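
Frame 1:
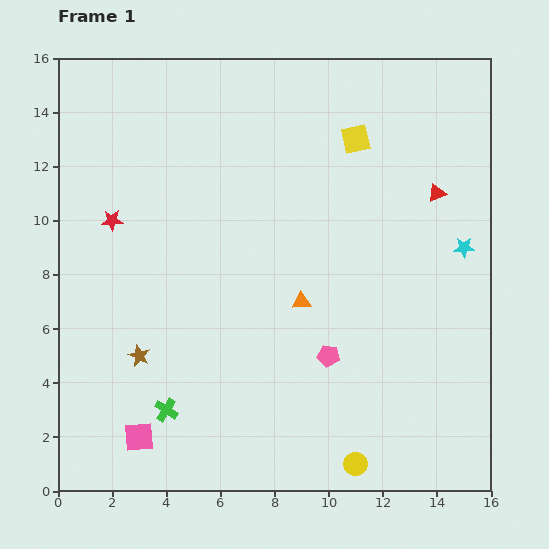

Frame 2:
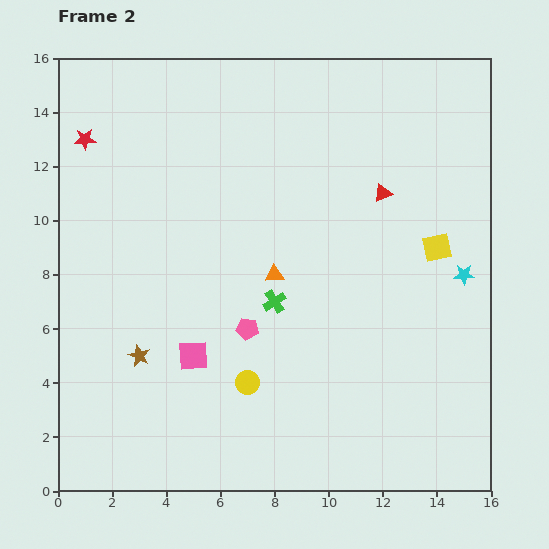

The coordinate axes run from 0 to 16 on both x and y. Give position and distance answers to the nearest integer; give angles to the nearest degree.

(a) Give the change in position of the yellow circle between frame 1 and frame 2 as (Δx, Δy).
(-4, 3)

The yellow circle was at (11, 1) in frame 1 and (7, 4) in frame 2.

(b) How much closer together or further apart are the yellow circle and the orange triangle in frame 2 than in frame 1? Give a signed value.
-2

Distance in frame 1: 6. Distance in frame 2: 4.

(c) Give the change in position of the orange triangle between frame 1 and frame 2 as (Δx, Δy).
(-1, 1)

The orange triangle was at (9, 7) in frame 1 and (8, 8) in frame 2.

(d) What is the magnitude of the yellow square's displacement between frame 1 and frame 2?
5

The yellow square moved from (11, 13) to (14, 9), a distance of √(3² + 4²) ≈ 5.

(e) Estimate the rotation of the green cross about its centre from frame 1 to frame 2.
26° clockwise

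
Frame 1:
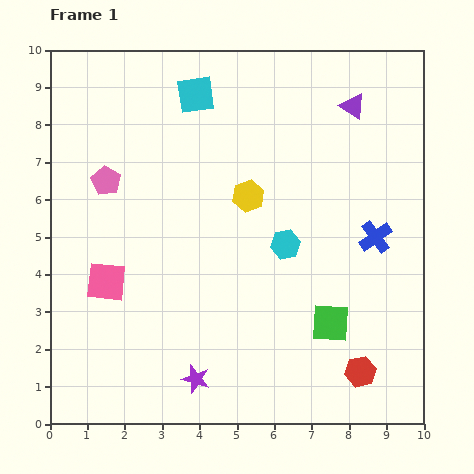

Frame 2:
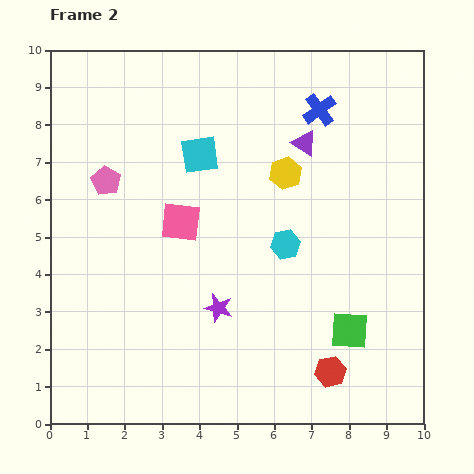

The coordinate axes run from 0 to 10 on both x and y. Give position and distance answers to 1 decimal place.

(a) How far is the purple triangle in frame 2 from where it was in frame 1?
1.6

The purple triangle moved from (8.1, 8.5) to (6.8, 7.5), a distance of √(1.3² + 1.0²) ≈ 1.6.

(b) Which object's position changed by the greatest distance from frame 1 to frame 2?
the blue cross

(moved 3.7; next 2.6)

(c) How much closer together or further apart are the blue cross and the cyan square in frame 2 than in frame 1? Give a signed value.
-2.7

Distance in frame 1: 6.1. Distance in frame 2: 3.4.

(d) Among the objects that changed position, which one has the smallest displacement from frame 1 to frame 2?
the green square

(moved 0.5)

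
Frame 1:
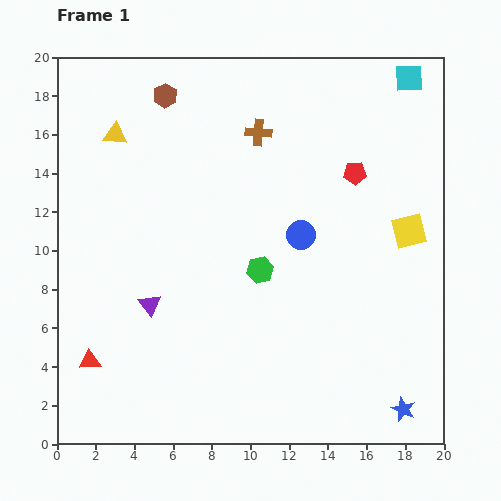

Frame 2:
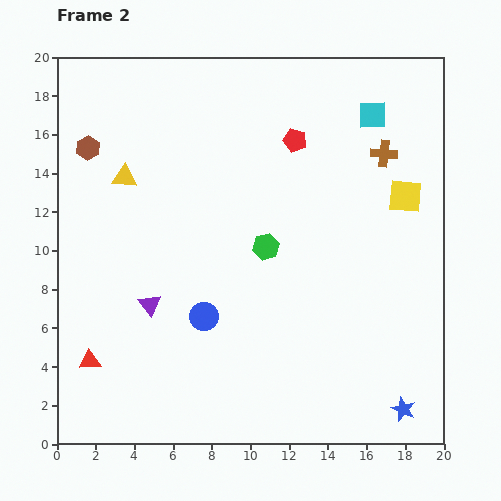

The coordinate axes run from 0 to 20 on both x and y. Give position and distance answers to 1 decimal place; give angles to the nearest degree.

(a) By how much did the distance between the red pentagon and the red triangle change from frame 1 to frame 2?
-1.2

Distance in frame 1: 16.8. Distance in frame 2: 15.6.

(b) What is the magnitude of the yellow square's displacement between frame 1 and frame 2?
1.8

The yellow square moved from (18.2, 11.0) to (18.0, 12.8), a distance of √(0.2² + 1.8²) ≈ 1.8.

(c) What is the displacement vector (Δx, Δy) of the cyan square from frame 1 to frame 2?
(-1.9, -1.9)

The cyan square was at (18.2, 18.9) in frame 1 and (16.3, 17.0) in frame 2.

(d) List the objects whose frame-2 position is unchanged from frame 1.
the red triangle, the blue star, the purple triangle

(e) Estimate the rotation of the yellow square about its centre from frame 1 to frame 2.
19° clockwise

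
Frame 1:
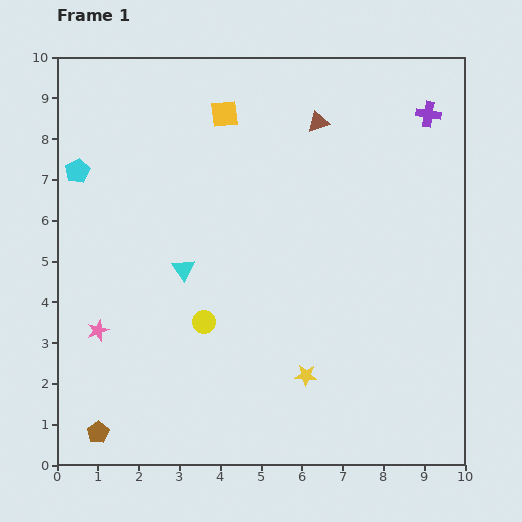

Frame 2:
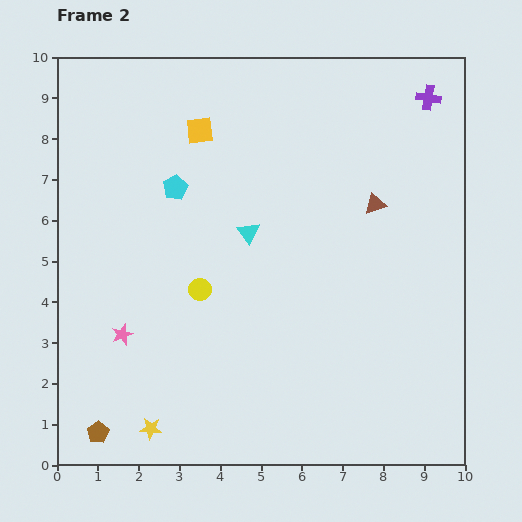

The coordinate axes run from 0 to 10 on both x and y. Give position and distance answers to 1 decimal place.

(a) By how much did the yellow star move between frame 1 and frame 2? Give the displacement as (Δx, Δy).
(-3.8, -1.3)

The yellow star was at (6.1, 2.2) in frame 1 and (2.3, 0.9) in frame 2.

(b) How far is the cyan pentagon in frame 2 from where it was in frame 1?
2.4

The cyan pentagon moved from (0.5, 7.2) to (2.9, 6.8), a distance of √(2.4² + 0.4²) ≈ 2.4.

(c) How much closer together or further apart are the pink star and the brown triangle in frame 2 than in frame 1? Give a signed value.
-0.4

Distance in frame 1: 7.4. Distance in frame 2: 7.0.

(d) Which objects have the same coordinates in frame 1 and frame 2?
the brown pentagon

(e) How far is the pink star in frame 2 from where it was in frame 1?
0.6

The pink star moved from (1.0, 3.3) to (1.6, 3.2), a distance of √(0.6² + 0.1²) ≈ 0.6.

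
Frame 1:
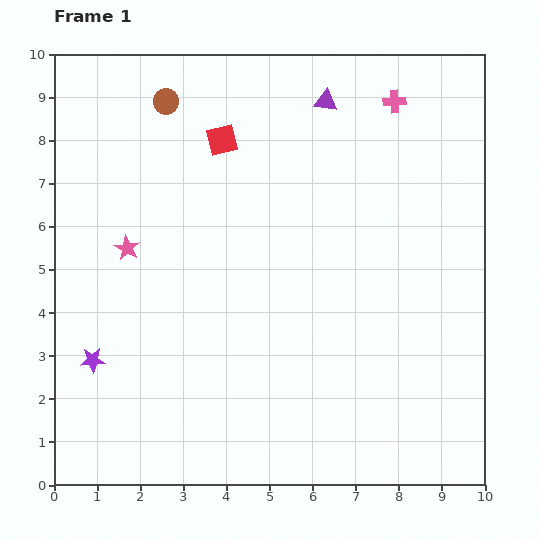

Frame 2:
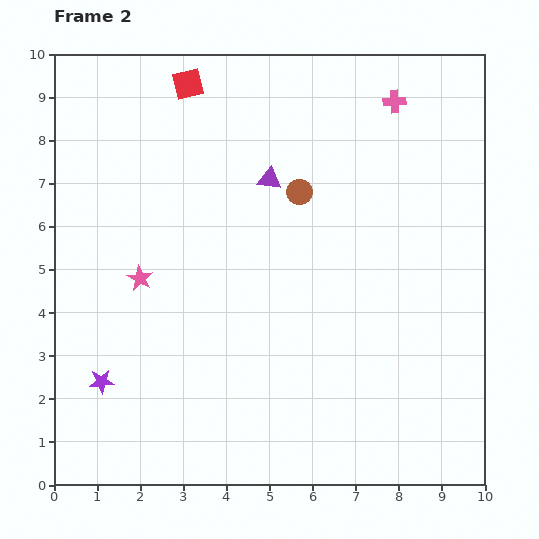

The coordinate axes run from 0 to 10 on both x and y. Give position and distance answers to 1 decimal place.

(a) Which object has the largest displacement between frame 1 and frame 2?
the brown circle

(moved 3.7; next 2.2)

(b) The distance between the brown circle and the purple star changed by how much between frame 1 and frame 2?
+0.2

Distance in frame 1: 6.2. Distance in frame 2: 6.4.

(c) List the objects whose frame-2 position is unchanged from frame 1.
the pink cross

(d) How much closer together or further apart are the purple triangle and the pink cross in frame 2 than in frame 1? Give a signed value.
+1.8

Distance in frame 1: 1.6. Distance in frame 2: 3.4.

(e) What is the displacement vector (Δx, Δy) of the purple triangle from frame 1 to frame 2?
(-1.3, -1.8)

The purple triangle was at (6.3, 8.9) in frame 1 and (5.0, 7.1) in frame 2.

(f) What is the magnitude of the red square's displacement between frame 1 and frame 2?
1.5

The red square moved from (3.9, 8.0) to (3.1, 9.3), a distance of √(0.8² + 1.3²) ≈ 1.5.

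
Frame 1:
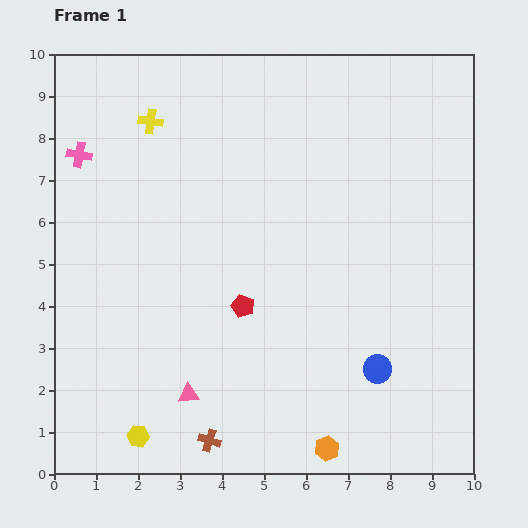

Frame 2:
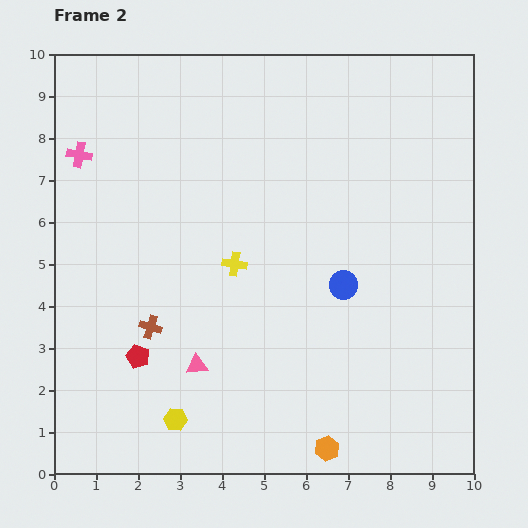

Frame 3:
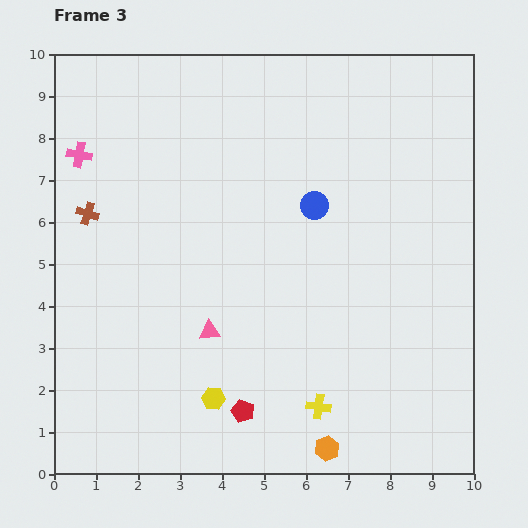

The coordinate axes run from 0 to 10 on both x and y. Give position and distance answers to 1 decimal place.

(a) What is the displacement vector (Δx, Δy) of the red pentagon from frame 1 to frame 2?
(-2.5, -1.2)

The red pentagon was at (4.5, 4.0) in frame 1 and (2.0, 2.8) in frame 2.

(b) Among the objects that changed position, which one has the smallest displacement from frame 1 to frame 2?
the pink triangle

(moved 0.7)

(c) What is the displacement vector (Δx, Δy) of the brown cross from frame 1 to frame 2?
(-1.4, 2.7)

The brown cross was at (3.7, 0.8) in frame 1 and (2.3, 3.5) in frame 2.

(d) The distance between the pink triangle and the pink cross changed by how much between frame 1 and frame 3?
-1.1

Distance in frame 1: 6.3. Distance in frame 3: 5.2.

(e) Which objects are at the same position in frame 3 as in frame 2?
the orange hexagon, the pink cross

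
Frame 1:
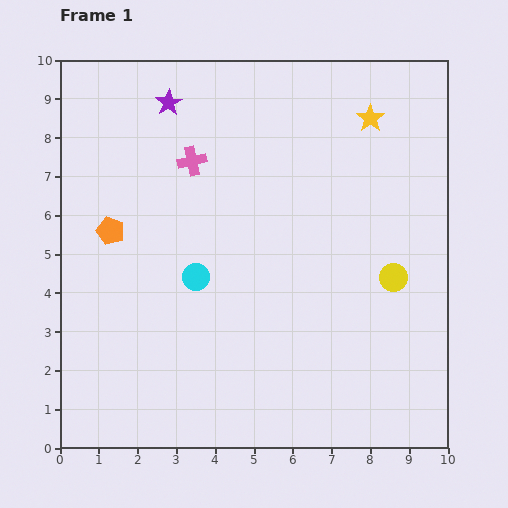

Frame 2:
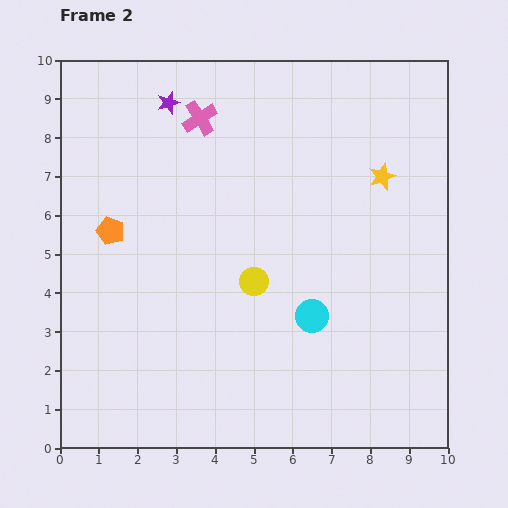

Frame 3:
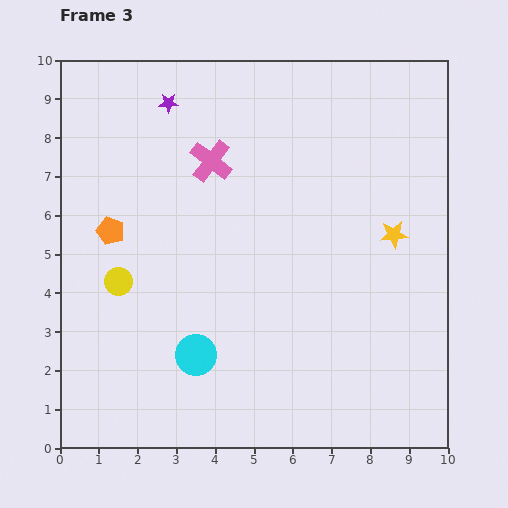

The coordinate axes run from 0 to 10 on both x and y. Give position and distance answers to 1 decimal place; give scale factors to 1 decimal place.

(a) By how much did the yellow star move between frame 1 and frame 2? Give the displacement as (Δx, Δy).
(0.3, -1.5)

The yellow star was at (8.0, 8.5) in frame 1 and (8.3, 7.0) in frame 2.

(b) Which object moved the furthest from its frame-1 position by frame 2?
the yellow circle

(moved 3.6; next 3.2)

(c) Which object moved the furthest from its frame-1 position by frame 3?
the yellow circle

(moved 7.1; next 3.1)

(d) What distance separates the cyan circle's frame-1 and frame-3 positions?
2.0

The cyan circle moved from (3.5, 4.4) to (3.5, 2.4), a distance of √(0.0² + 2.0²) ≈ 2.0.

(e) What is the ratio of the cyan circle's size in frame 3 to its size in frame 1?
1.5×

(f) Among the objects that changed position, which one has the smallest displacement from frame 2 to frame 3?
the pink cross

(moved 1.1)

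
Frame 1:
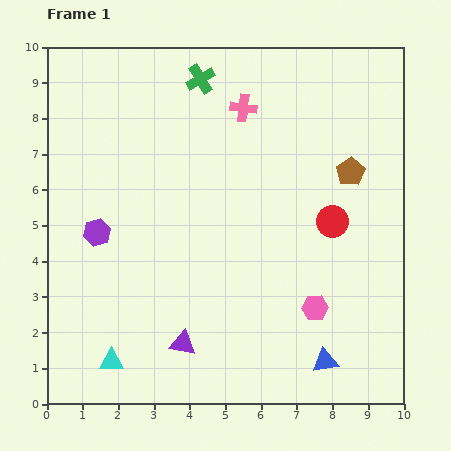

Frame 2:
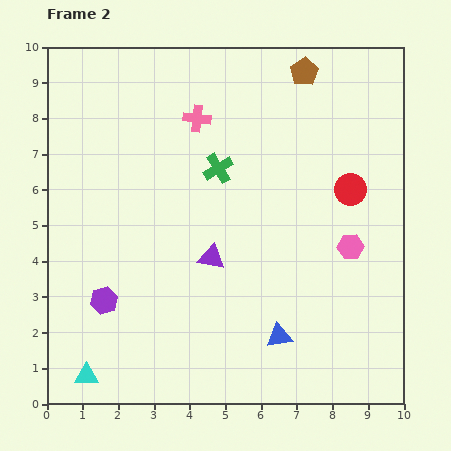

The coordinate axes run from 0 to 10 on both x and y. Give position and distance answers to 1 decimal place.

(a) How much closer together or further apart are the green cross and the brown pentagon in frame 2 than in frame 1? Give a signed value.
-1.3

Distance in frame 1: 4.9. Distance in frame 2: 3.6.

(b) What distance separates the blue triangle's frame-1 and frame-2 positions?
1.5

The blue triangle moved from (7.8, 1.2) to (6.5, 1.9), a distance of √(1.3² + 0.7²) ≈ 1.5.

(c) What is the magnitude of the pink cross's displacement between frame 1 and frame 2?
1.3

The pink cross moved from (5.5, 8.3) to (4.2, 8.0), a distance of √(1.3² + 0.3²) ≈ 1.3.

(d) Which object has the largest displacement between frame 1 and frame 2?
the brown pentagon

(moved 3.1; next 2.5)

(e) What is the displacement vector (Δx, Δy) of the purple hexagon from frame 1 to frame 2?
(0.2, -1.9)

The purple hexagon was at (1.4, 4.8) in frame 1 and (1.6, 2.9) in frame 2.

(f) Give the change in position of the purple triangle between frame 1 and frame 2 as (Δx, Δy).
(0.8, 2.4)

The purple triangle was at (3.8, 1.7) in frame 1 and (4.6, 4.1) in frame 2.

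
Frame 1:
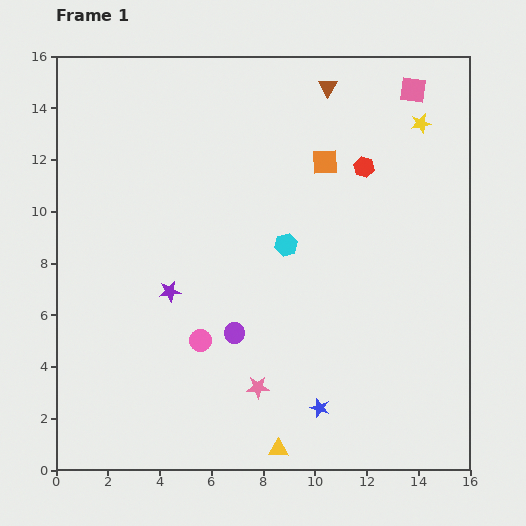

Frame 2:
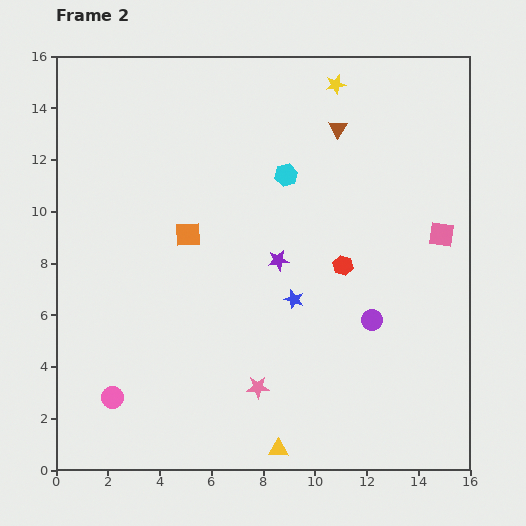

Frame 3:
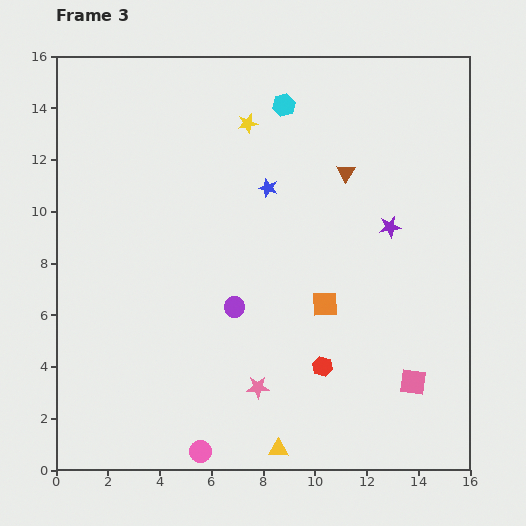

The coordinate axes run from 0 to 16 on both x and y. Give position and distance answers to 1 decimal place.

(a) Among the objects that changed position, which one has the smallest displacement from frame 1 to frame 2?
the brown triangle

(moved 1.6)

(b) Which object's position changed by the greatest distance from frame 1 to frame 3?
the pink square

(moved 11.3; next 8.9)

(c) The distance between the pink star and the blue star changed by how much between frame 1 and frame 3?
+5.2

Distance in frame 1: 2.5. Distance in frame 3: 7.7.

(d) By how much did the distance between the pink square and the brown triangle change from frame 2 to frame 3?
+2.8

Distance in frame 2: 5.7. Distance in frame 3: 8.5.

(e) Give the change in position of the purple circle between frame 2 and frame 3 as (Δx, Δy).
(-5.3, 0.5)

The purple circle was at (12.2, 5.8) in frame 2 and (6.9, 6.3) in frame 3.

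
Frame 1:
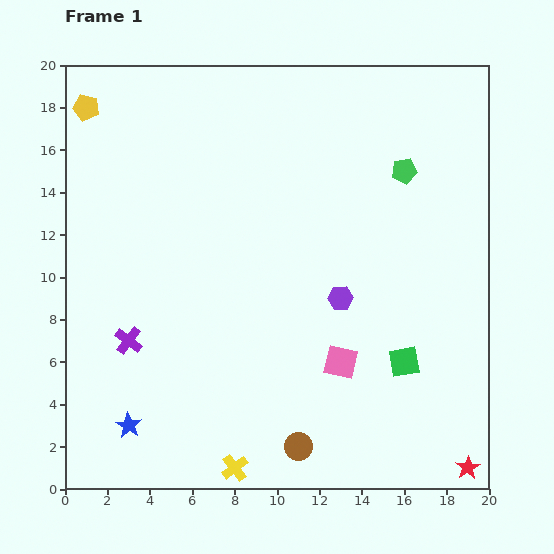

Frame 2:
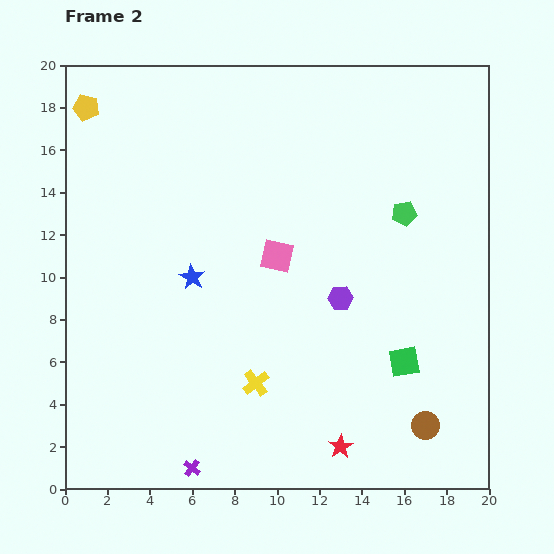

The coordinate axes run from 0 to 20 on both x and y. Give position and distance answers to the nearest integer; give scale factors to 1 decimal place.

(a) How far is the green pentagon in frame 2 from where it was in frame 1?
2

The green pentagon moved from (16, 15) to (16, 13), a distance of √(0² + 2²) ≈ 2.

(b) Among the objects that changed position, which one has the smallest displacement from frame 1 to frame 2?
the green pentagon

(moved 2)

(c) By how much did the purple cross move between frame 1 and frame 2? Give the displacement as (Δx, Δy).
(3, -6)

The purple cross was at (3, 7) in frame 1 and (6, 1) in frame 2.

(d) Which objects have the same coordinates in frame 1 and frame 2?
the green square, the yellow pentagon, the purple hexagon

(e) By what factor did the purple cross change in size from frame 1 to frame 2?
0.6×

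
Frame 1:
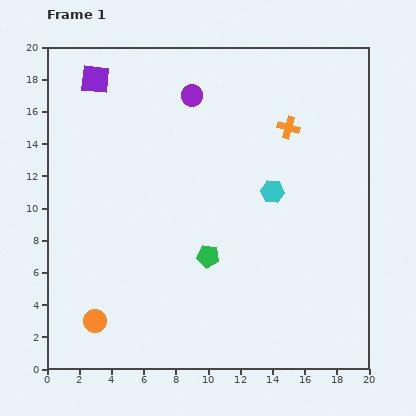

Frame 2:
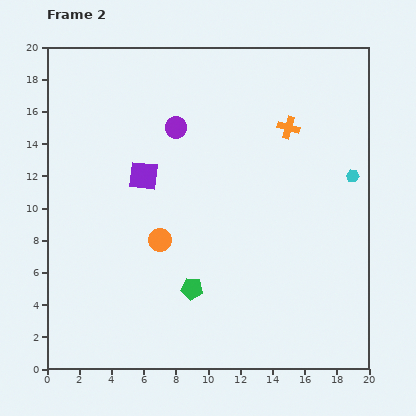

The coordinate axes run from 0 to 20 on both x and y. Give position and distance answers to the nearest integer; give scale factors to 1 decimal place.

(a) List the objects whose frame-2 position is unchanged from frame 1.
the orange cross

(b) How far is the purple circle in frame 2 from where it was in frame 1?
2

The purple circle moved from (9, 17) to (8, 15), a distance of √(1² + 2²) ≈ 2.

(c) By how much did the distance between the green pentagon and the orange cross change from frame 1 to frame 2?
+3

Distance in frame 1: 9. Distance in frame 2: 12.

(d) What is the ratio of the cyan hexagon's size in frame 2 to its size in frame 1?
0.6×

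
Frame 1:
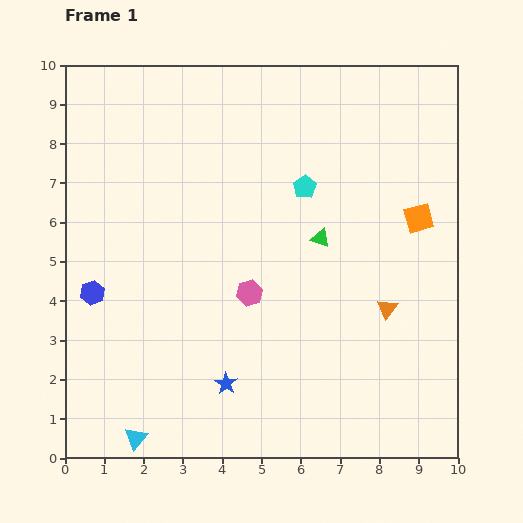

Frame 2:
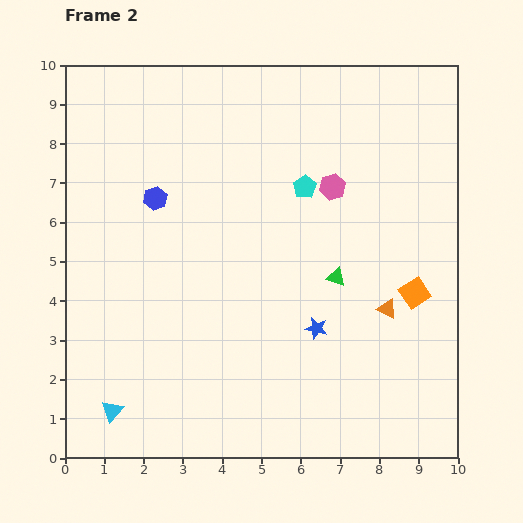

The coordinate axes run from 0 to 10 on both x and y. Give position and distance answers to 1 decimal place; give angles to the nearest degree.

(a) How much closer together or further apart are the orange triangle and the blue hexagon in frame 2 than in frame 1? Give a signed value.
-1.0

Distance in frame 1: 7.5. Distance in frame 2: 6.5.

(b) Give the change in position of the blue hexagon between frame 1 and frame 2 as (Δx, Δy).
(1.6, 2.4)

The blue hexagon was at (0.7, 4.2) in frame 1 and (2.3, 6.6) in frame 2.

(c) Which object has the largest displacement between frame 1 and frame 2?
the pink hexagon

(moved 3.4; next 2.9)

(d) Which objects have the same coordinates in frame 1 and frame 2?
the cyan pentagon, the orange triangle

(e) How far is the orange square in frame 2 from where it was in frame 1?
1.9

The orange square moved from (9.0, 6.1) to (8.9, 4.2), a distance of √(0.1² + 1.9²) ≈ 1.9.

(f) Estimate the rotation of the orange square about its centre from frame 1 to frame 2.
18° counter-clockwise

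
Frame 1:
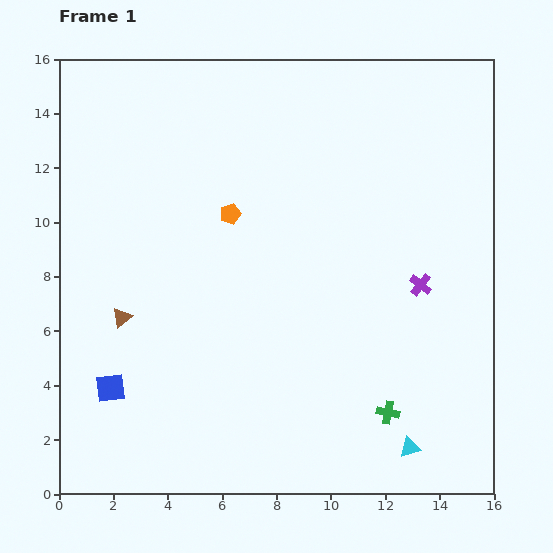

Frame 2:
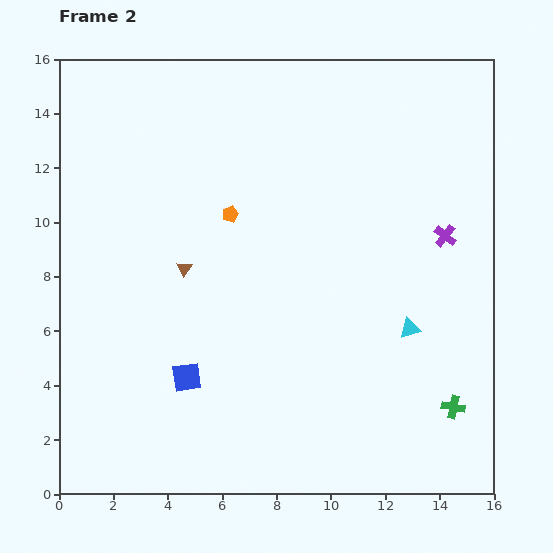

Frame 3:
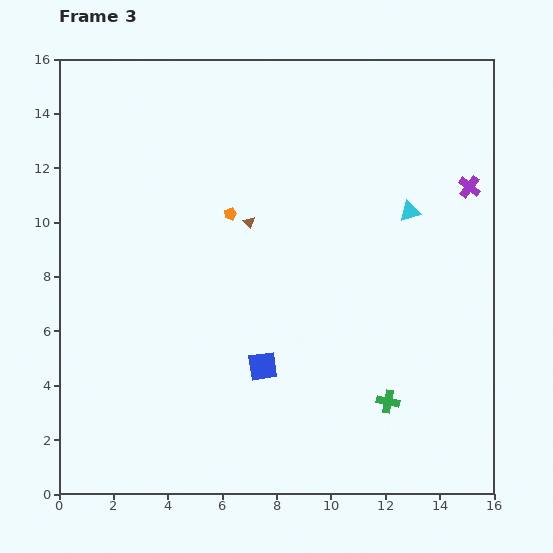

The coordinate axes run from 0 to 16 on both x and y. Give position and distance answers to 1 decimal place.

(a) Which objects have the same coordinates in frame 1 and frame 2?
the orange pentagon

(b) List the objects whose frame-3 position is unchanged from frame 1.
the orange pentagon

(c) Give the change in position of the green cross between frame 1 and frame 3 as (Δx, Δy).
(0.0, 0.4)

The green cross was at (12.1, 3.0) in frame 1 and (12.1, 3.4) in frame 3.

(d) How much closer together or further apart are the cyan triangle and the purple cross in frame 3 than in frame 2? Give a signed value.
-1.2

Distance in frame 2: 3.6. Distance in frame 3: 2.4.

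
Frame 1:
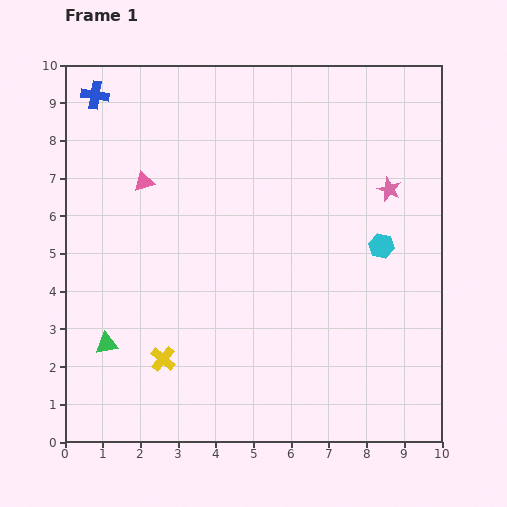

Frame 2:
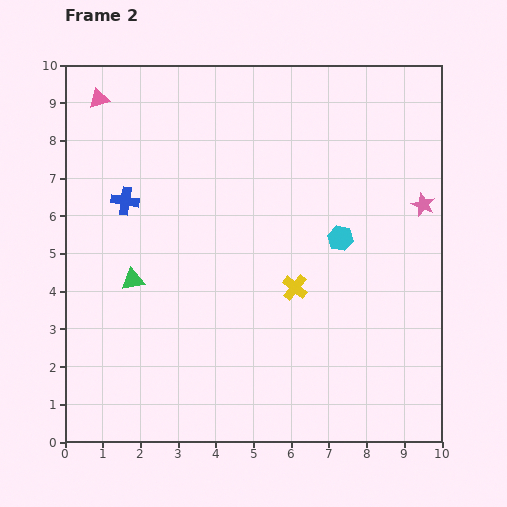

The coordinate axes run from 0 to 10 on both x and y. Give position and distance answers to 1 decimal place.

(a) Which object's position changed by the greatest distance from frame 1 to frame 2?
the yellow cross

(moved 4.0; next 2.9)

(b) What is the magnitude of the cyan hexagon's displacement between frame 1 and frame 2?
1.1

The cyan hexagon moved from (8.4, 5.2) to (7.3, 5.4), a distance of √(1.1² + 0.2²) ≈ 1.1.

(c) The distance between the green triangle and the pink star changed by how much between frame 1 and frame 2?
-0.5

Distance in frame 1: 8.5. Distance in frame 2: 8.0.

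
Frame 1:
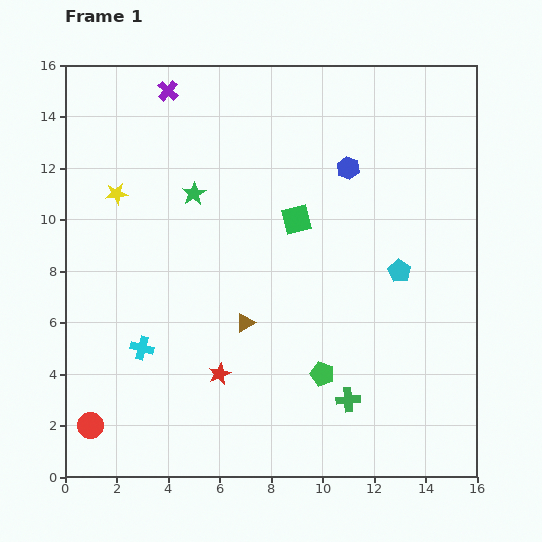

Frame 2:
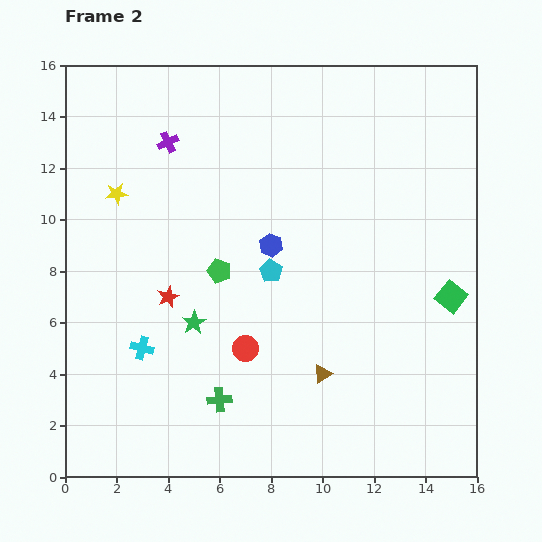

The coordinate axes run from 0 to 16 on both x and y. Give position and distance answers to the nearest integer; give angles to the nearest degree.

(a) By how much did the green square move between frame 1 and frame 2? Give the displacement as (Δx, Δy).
(6, -3)

The green square was at (9, 10) in frame 1 and (15, 7) in frame 2.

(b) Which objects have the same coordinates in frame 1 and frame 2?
the yellow star, the cyan cross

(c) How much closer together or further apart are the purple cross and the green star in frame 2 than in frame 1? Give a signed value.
+3

Distance in frame 1: 4. Distance in frame 2: 7.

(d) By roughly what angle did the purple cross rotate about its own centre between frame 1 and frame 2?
22° clockwise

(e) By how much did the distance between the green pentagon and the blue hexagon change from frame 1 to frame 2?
-6

Distance in frame 1: 8. Distance in frame 2: 2.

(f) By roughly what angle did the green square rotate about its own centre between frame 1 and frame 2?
39° counter-clockwise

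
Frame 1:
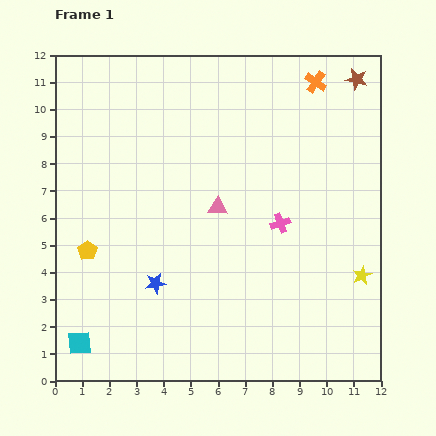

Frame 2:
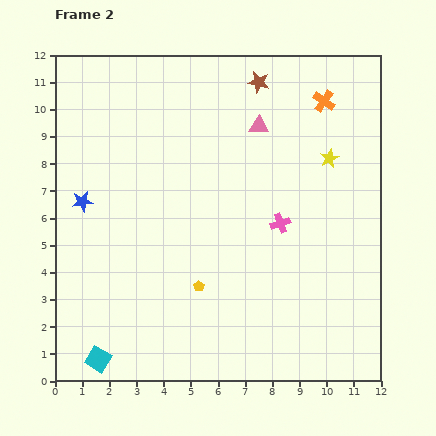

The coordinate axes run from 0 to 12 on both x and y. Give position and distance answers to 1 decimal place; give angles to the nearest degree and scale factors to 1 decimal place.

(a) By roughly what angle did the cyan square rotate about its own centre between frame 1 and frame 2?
35° clockwise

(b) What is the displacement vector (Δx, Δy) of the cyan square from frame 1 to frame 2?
(0.7, -0.6)

The cyan square was at (0.9, 1.4) in frame 1 and (1.6, 0.8) in frame 2.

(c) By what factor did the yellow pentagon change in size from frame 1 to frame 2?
0.6×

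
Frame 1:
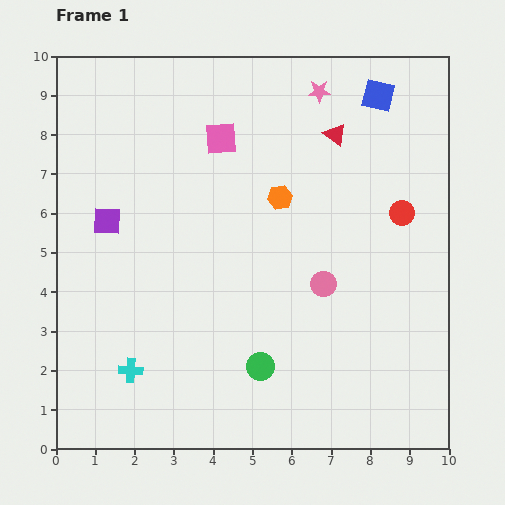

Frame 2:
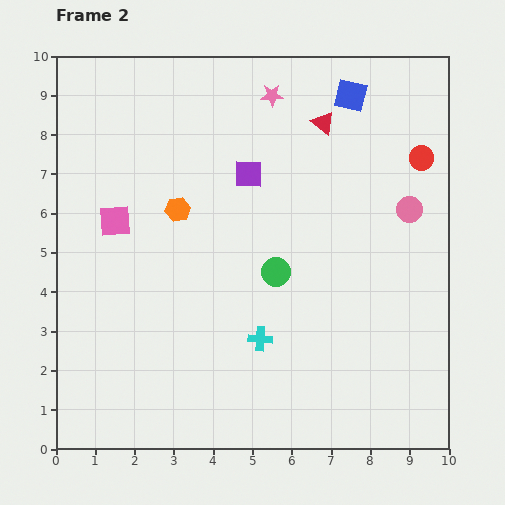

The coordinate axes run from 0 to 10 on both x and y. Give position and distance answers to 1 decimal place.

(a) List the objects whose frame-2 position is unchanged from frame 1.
none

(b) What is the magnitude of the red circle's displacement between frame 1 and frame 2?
1.5

The red circle moved from (8.8, 6.0) to (9.3, 7.4), a distance of √(0.5² + 1.4²) ≈ 1.5.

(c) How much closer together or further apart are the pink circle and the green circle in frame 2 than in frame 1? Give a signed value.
+1.2

Distance in frame 1: 2.6. Distance in frame 2: 3.8.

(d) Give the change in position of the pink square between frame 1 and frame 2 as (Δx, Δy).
(-2.7, -2.1)

The pink square was at (4.2, 7.9) in frame 1 and (1.5, 5.8) in frame 2.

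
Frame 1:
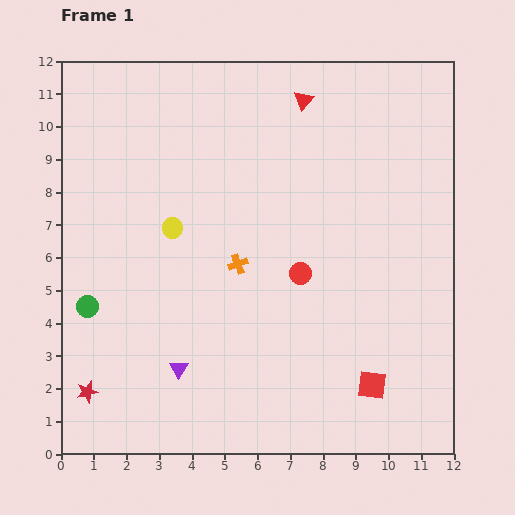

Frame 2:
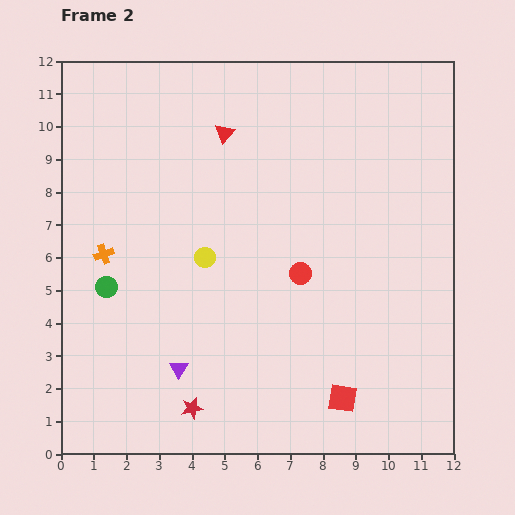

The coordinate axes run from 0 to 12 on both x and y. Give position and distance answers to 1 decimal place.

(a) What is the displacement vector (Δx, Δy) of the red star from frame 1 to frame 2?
(3.2, -0.5)

The red star was at (0.8, 1.9) in frame 1 and (4.0, 1.4) in frame 2.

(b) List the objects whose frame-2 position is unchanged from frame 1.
the purple triangle, the red circle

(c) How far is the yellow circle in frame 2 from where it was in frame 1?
1.3

The yellow circle moved from (3.4, 6.9) to (4.4, 6.0), a distance of √(1.0² + 0.9²) ≈ 1.3.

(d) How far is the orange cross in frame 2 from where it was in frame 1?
4.1

The orange cross moved from (5.4, 5.8) to (1.3, 6.1), a distance of √(4.1² + 0.3²) ≈ 4.1.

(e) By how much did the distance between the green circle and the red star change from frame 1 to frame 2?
+1.9

Distance in frame 1: 2.6. Distance in frame 2: 4.5.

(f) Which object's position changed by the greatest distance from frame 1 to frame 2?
the orange cross

(moved 4.1; next 3.2)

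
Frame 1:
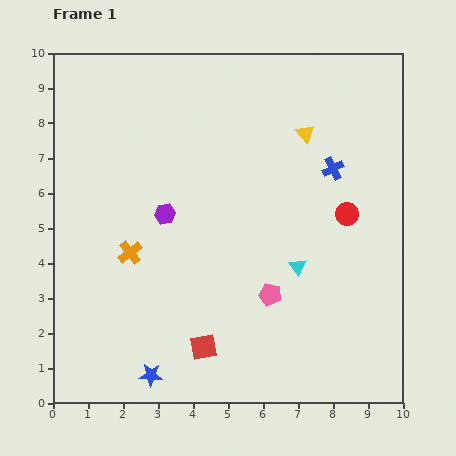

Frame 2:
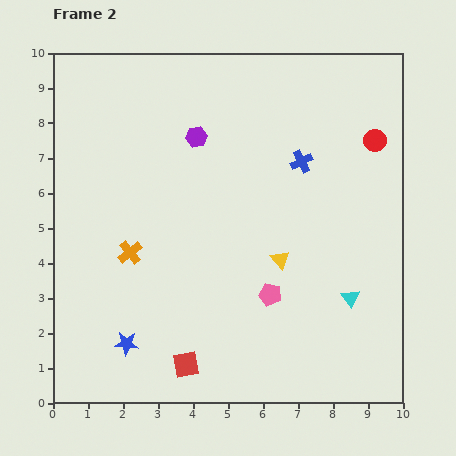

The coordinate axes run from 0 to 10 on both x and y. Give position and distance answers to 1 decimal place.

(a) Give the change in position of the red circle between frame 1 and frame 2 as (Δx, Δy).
(0.8, 2.1)

The red circle was at (8.4, 5.4) in frame 1 and (9.2, 7.5) in frame 2.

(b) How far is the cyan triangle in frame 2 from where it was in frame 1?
1.7

The cyan triangle moved from (7.0, 3.9) to (8.5, 3.0), a distance of √(1.5² + 0.9²) ≈ 1.7.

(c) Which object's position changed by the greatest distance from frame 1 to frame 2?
the yellow triangle

(moved 3.7; next 2.4)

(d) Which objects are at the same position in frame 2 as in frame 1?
the orange cross, the pink pentagon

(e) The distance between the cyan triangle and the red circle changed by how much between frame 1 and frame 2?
+2.5

Distance in frame 1: 2.1. Distance in frame 2: 4.6.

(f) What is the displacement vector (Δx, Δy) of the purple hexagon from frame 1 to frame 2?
(0.9, 2.2)

The purple hexagon was at (3.2, 5.4) in frame 1 and (4.1, 7.6) in frame 2.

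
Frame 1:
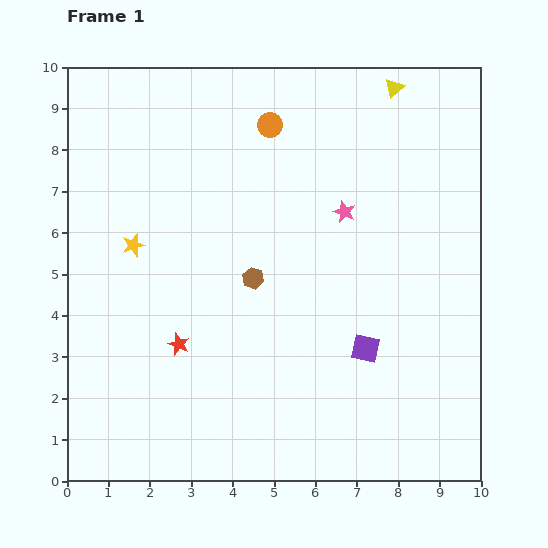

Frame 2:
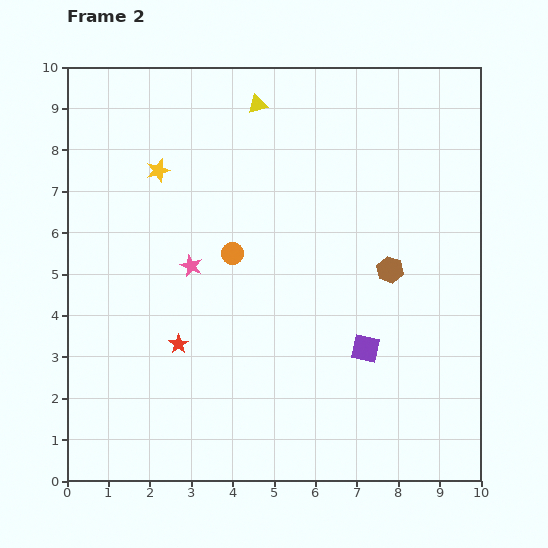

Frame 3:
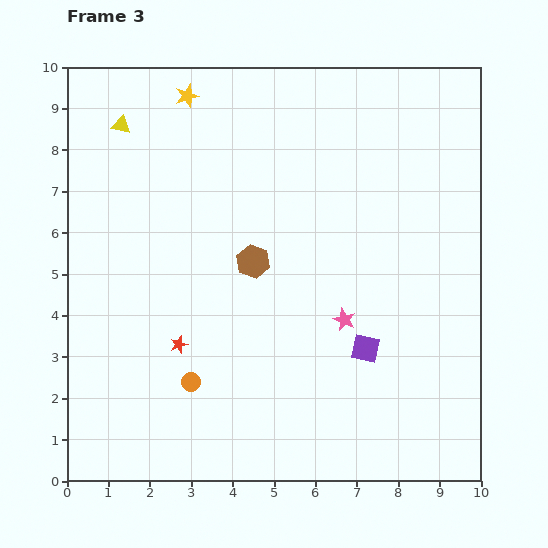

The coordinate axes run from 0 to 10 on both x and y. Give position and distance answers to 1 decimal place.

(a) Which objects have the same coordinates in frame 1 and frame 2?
the red star, the purple square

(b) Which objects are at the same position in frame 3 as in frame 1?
the red star, the purple square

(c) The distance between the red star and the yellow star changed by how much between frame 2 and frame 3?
+1.8

Distance in frame 2: 4.2. Distance in frame 3: 6.0.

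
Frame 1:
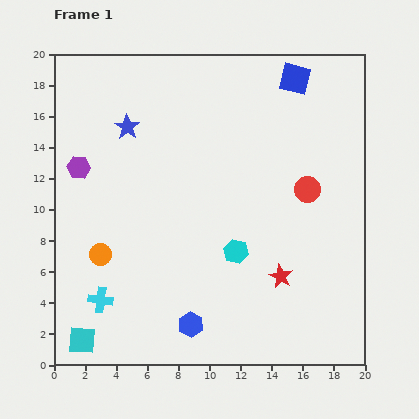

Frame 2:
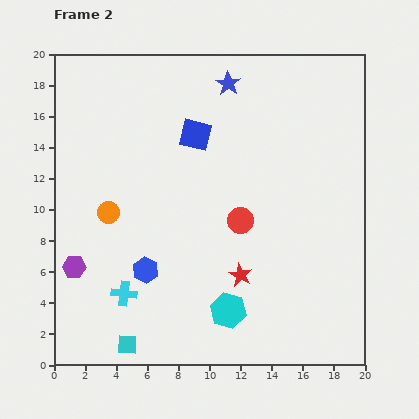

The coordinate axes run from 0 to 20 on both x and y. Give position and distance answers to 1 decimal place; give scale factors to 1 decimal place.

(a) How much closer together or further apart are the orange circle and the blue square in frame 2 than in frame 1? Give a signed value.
-9.4

Distance in frame 1: 16.9. Distance in frame 2: 7.5.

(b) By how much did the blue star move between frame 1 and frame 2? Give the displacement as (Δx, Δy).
(6.5, 2.8)

The blue star was at (4.7, 15.3) in frame 1 and (11.2, 18.1) in frame 2.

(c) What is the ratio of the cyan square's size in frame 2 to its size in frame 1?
0.7×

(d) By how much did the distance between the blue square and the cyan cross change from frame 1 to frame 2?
-7.7

Distance in frame 1: 18.9. Distance in frame 2: 11.2.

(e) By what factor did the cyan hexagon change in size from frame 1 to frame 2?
1.5×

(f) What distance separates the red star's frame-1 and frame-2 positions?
2.6

The red star moved from (14.6, 5.7) to (12.0, 5.8), a distance of √(2.6² + 0.1²) ≈ 2.6.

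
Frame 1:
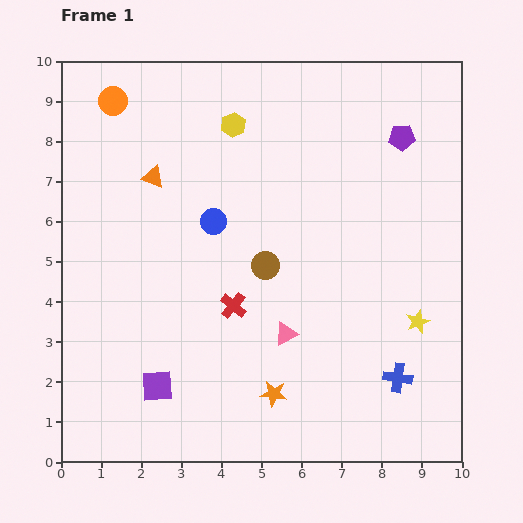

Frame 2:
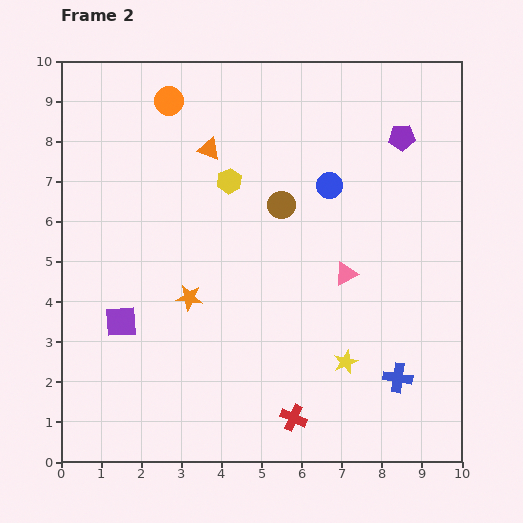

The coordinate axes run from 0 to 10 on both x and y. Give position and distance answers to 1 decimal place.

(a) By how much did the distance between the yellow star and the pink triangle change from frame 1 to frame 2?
-1.1

Distance in frame 1: 3.3. Distance in frame 2: 2.2.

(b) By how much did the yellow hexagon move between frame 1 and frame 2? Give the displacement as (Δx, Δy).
(-0.1, -1.4)

The yellow hexagon was at (4.3, 8.4) in frame 1 and (4.2, 7.0) in frame 2.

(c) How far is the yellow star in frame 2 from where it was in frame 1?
2.1

The yellow star moved from (8.9, 3.5) to (7.1, 2.5), a distance of √(1.8² + 1.0²) ≈ 2.1.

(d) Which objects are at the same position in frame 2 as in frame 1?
the purple pentagon, the blue cross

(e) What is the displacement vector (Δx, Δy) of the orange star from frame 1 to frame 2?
(-2.1, 2.4)

The orange star was at (5.3, 1.7) in frame 1 and (3.2, 4.1) in frame 2.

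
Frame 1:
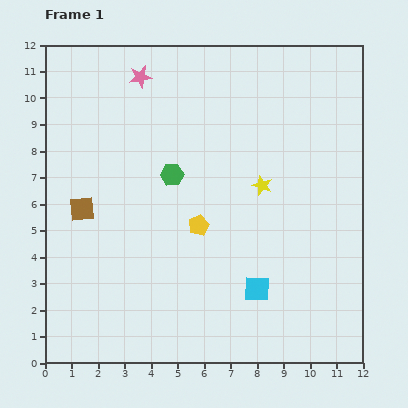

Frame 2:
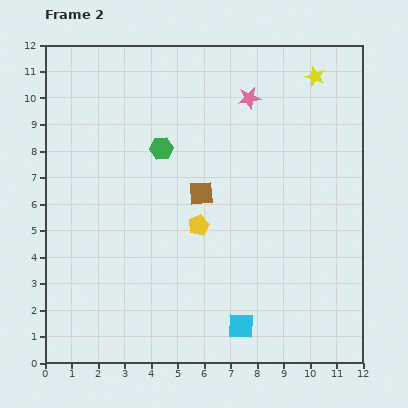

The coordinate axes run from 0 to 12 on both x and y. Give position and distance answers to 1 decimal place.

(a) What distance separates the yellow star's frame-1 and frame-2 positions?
4.6

The yellow star moved from (8.2, 6.7) to (10.2, 10.8), a distance of √(2.0² + 4.1²) ≈ 4.6.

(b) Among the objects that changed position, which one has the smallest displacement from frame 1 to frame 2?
the green hexagon

(moved 1.1)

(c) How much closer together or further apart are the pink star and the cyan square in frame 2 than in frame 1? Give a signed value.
-0.5

Distance in frame 1: 9.1. Distance in frame 2: 8.6.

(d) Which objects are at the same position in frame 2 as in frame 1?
the yellow pentagon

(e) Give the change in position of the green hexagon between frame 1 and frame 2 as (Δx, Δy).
(-0.4, 1.0)

The green hexagon was at (4.8, 7.1) in frame 1 and (4.4, 8.1) in frame 2.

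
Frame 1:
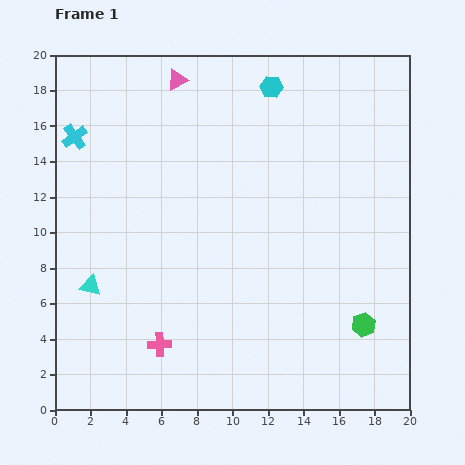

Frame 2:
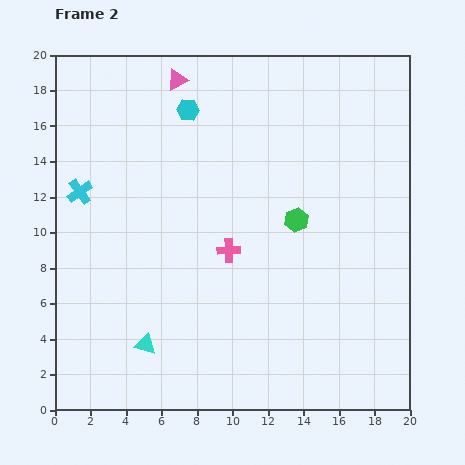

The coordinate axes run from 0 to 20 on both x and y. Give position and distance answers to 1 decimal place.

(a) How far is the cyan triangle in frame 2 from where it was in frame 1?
4.5

The cyan triangle moved from (2.0, 7.0) to (5.1, 3.7), a distance of √(3.1² + 3.3²) ≈ 4.5.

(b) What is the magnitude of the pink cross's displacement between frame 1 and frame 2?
6.6

The pink cross moved from (5.9, 3.7) to (9.8, 9.0), a distance of √(3.9² + 5.3²) ≈ 6.6.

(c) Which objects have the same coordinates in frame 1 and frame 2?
the pink triangle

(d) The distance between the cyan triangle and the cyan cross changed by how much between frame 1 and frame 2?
+1.0

Distance in frame 1: 8.4. Distance in frame 2: 9.4.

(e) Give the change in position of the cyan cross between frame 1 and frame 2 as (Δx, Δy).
(0.3, -3.1)

The cyan cross was at (1.1, 15.4) in frame 1 and (1.4, 12.3) in frame 2.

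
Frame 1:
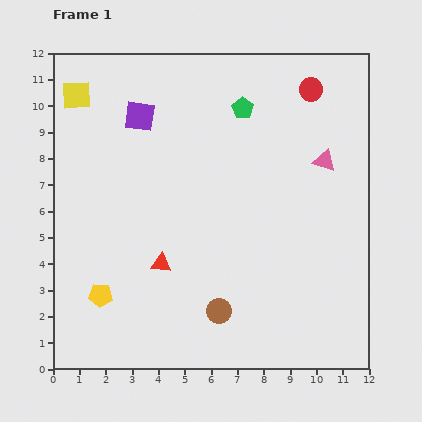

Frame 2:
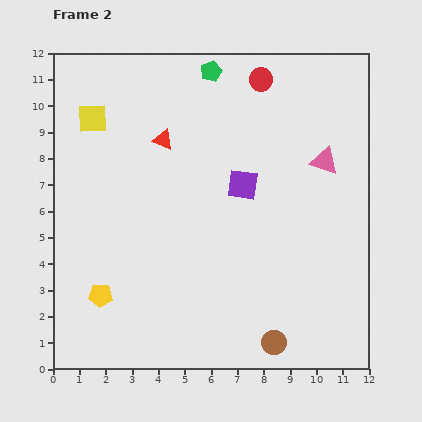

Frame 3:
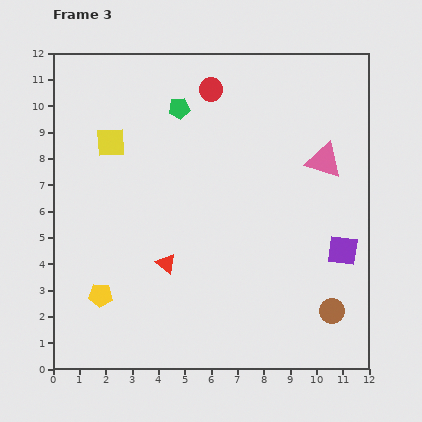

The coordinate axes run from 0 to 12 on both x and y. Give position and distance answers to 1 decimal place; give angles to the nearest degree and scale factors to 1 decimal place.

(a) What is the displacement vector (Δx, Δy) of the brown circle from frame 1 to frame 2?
(2.1, -1.2)

The brown circle was at (6.3, 2.2) in frame 1 and (8.4, 1.0) in frame 2.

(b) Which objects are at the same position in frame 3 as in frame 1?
the pink triangle, the yellow pentagon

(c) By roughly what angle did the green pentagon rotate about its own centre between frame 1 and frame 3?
31° clockwise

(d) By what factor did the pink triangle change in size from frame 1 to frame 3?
1.6×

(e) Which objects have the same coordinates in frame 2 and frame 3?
the pink triangle, the yellow pentagon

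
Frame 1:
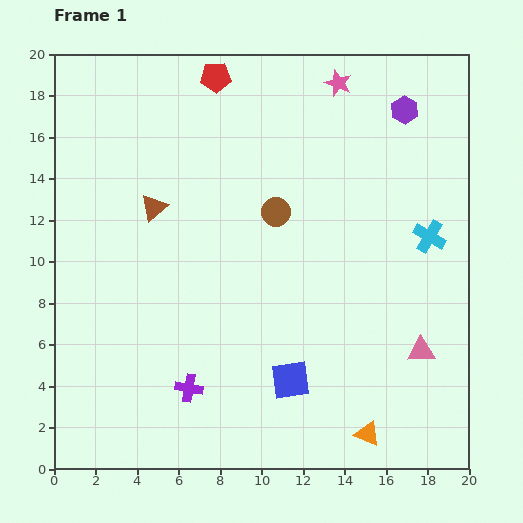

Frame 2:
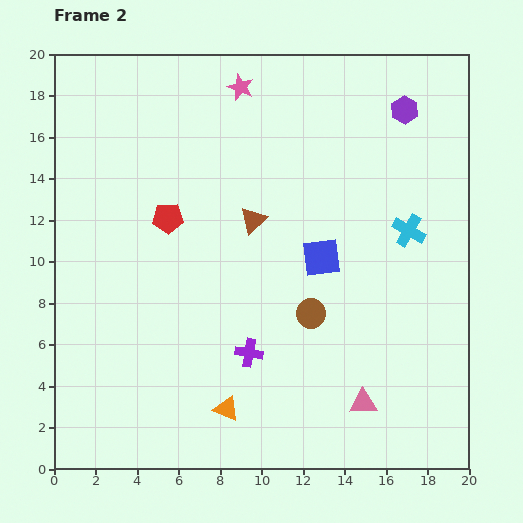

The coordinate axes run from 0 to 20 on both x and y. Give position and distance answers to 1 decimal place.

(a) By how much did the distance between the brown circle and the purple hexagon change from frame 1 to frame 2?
+2.9

Distance in frame 1: 7.9. Distance in frame 2: 10.8.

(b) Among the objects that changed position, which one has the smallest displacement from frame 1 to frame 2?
the cyan cross

(moved 1.0)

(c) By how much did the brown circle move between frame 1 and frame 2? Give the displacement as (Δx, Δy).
(1.7, -4.9)

The brown circle was at (10.7, 12.4) in frame 1 and (12.4, 7.5) in frame 2.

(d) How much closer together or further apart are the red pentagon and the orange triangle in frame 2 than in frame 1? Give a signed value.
-9.1

Distance in frame 1: 18.7. Distance in frame 2: 9.6.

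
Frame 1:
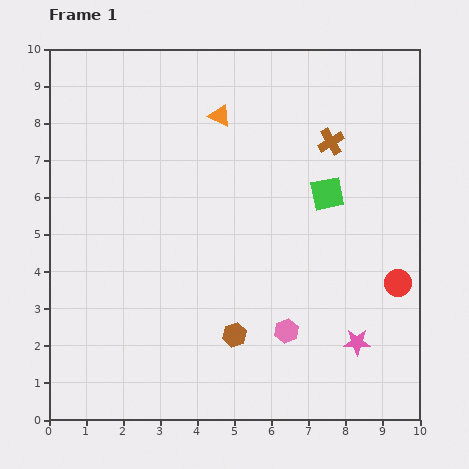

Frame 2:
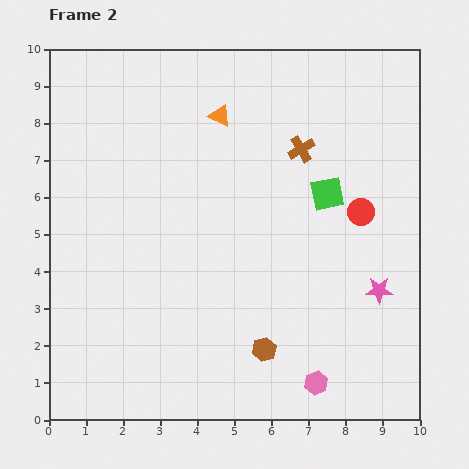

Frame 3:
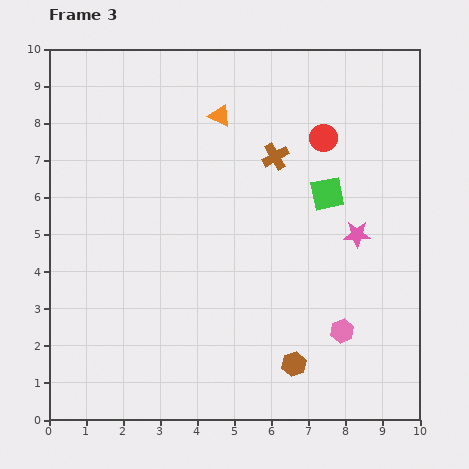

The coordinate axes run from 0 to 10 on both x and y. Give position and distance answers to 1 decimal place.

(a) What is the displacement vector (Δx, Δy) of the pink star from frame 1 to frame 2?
(0.6, 1.4)

The pink star was at (8.3, 2.1) in frame 1 and (8.9, 3.5) in frame 2.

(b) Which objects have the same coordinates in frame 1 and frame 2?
the orange triangle, the green square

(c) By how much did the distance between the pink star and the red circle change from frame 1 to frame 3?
+0.9

Distance in frame 1: 1.9. Distance in frame 3: 2.8.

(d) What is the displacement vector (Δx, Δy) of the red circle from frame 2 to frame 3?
(-1.0, 2.0)

The red circle was at (8.4, 5.6) in frame 2 and (7.4, 7.6) in frame 3.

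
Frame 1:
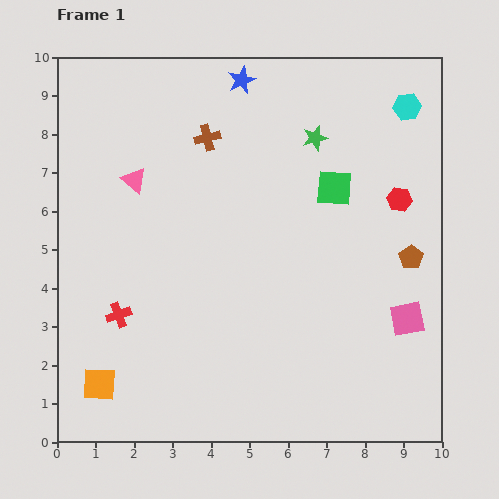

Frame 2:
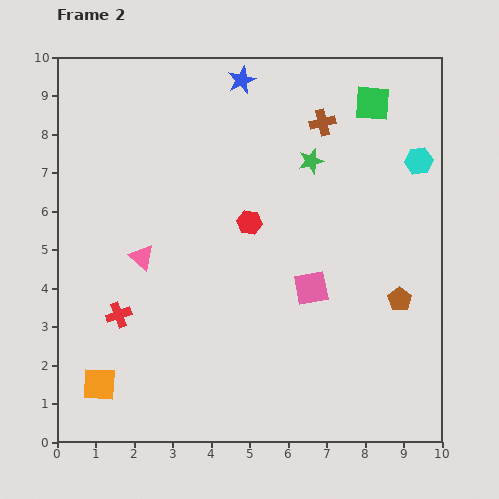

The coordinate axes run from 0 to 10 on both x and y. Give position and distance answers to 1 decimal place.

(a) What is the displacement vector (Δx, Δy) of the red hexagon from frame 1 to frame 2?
(-3.9, -0.6)

The red hexagon was at (8.9, 6.3) in frame 1 and (5.0, 5.7) in frame 2.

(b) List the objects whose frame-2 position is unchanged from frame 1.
the orange square, the blue star, the red cross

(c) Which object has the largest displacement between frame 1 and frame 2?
the red hexagon

(moved 3.9; next 3.0)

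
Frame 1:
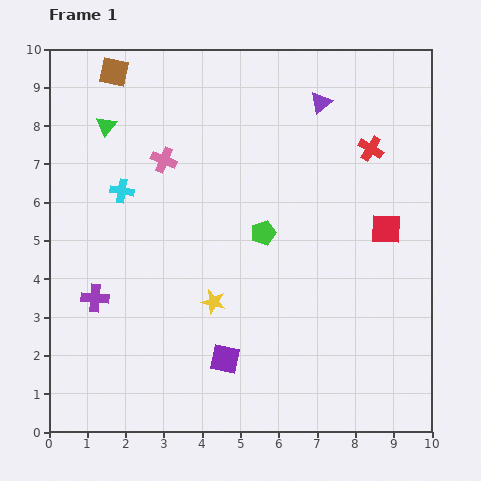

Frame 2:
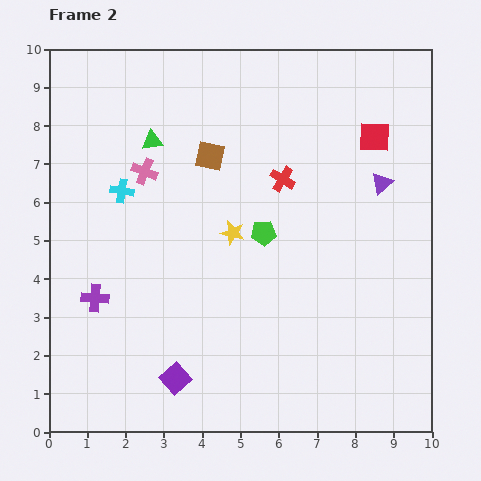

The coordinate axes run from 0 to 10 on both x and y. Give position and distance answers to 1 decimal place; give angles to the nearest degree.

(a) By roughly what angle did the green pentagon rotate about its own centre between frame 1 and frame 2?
15° clockwise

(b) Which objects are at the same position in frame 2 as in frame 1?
the green pentagon, the cyan cross, the purple cross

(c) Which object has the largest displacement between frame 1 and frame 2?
the brown square

(moved 3.3; next 2.6)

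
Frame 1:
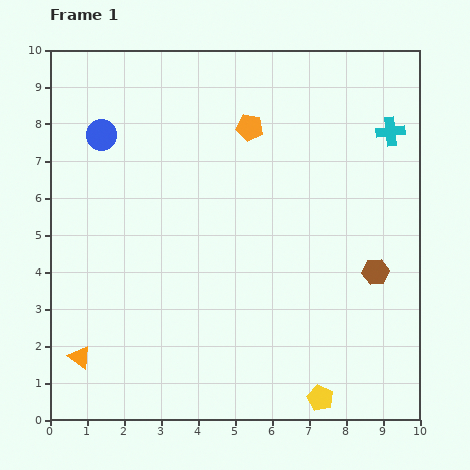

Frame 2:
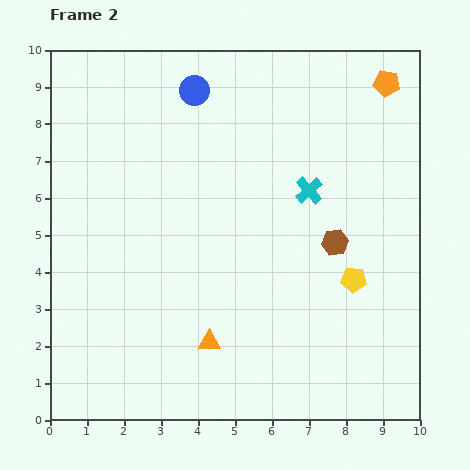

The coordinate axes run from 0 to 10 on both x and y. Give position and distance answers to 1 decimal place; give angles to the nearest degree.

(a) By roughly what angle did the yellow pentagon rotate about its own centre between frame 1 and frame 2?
21° counter-clockwise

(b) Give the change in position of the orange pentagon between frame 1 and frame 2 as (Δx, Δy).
(3.7, 1.2)

The orange pentagon was at (5.4, 7.9) in frame 1 and (9.1, 9.1) in frame 2.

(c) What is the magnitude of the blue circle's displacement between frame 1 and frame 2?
2.8

The blue circle moved from (1.4, 7.7) to (3.9, 8.9), a distance of √(2.5² + 1.2²) ≈ 2.8.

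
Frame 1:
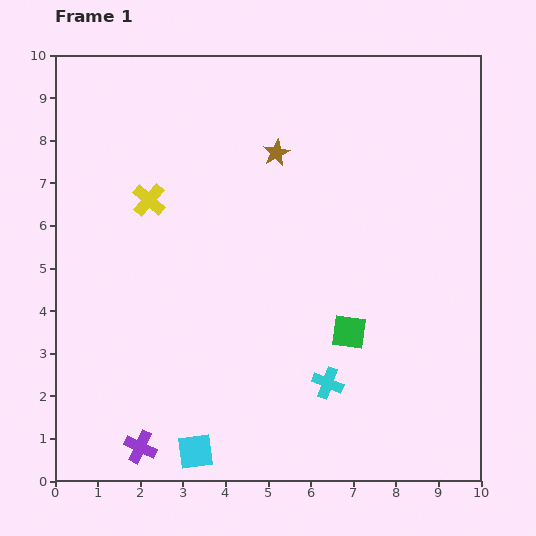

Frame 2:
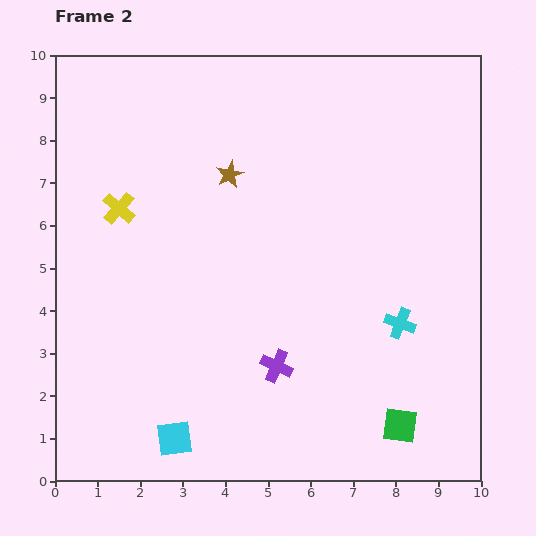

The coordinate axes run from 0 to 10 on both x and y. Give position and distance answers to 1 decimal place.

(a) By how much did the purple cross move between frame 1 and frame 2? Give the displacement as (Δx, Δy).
(3.2, 1.9)

The purple cross was at (2.0, 0.8) in frame 1 and (5.2, 2.7) in frame 2.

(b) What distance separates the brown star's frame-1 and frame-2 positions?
1.2

The brown star moved from (5.2, 7.7) to (4.1, 7.2), a distance of √(1.1² + 0.5²) ≈ 1.2.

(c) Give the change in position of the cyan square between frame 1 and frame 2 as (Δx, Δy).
(-0.5, 0.3)

The cyan square was at (3.3, 0.7) in frame 1 and (2.8, 1.0) in frame 2.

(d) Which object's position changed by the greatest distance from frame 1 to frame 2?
the purple cross

(moved 3.7; next 2.5)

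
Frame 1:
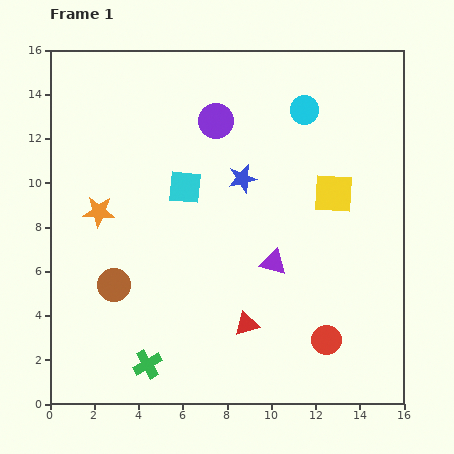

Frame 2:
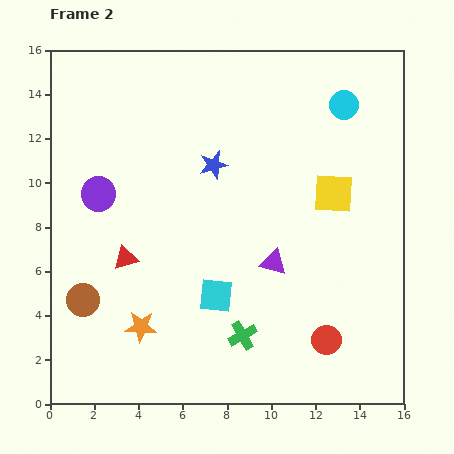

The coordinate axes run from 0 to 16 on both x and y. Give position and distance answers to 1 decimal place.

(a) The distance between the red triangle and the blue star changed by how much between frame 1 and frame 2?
-0.8

Distance in frame 1: 6.6. Distance in frame 2: 5.8.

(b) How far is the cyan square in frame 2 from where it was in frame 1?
5.1

The cyan square moved from (6.1, 9.8) to (7.5, 4.9), a distance of √(1.4² + 4.9²) ≈ 5.1.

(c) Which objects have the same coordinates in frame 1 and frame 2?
the yellow square, the red circle, the purple triangle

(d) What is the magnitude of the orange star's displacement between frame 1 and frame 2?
5.5

The orange star moved from (2.2, 8.7) to (4.1, 3.5), a distance of √(1.9² + 5.2²) ≈ 5.5.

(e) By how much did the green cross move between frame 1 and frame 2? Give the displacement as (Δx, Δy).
(4.3, 1.3)

The green cross was at (4.4, 1.8) in frame 1 and (8.7, 3.1) in frame 2.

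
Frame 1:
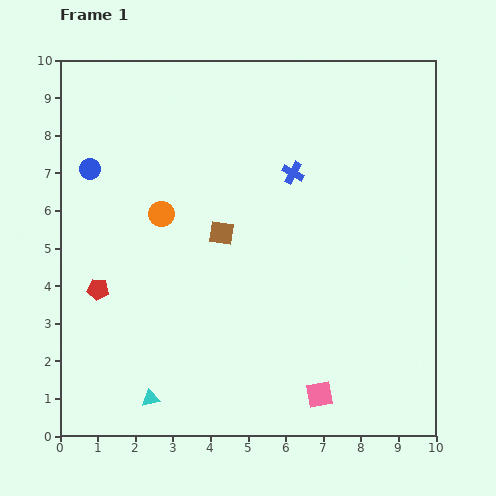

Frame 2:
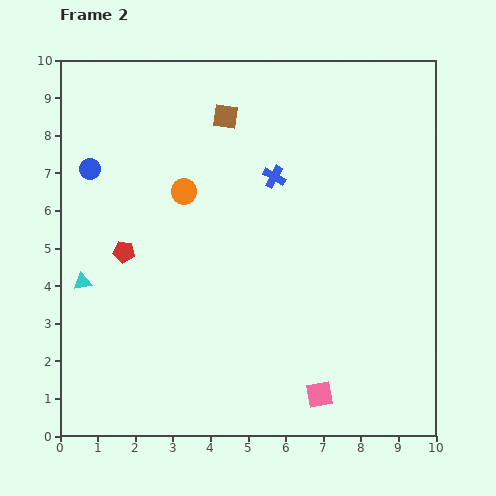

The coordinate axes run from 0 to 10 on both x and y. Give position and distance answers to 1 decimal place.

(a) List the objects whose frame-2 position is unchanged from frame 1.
the pink square, the blue circle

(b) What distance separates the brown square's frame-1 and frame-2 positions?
3.1

The brown square moved from (4.3, 5.4) to (4.4, 8.5), a distance of √(0.1² + 3.1²) ≈ 3.1.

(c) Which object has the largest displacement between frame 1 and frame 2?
the cyan triangle

(moved 3.6; next 3.1)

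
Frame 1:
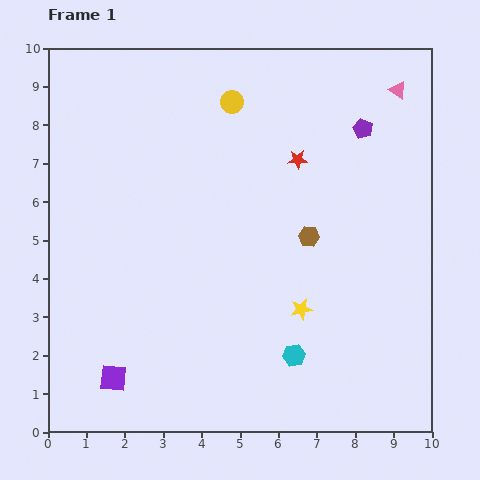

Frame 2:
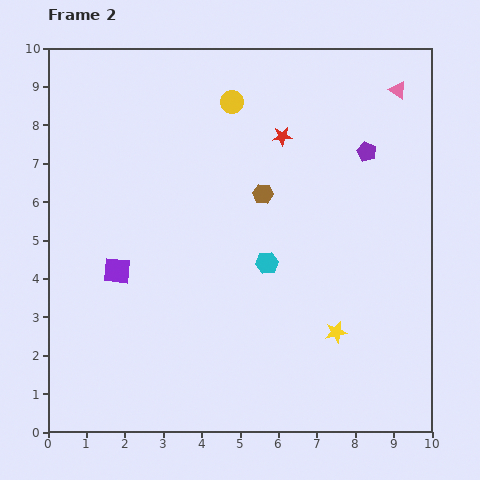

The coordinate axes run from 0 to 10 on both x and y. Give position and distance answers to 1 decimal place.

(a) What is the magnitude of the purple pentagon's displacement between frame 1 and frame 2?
0.6

The purple pentagon moved from (8.2, 7.9) to (8.3, 7.3), a distance of √(0.1² + 0.6²) ≈ 0.6.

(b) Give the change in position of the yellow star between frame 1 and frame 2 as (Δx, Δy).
(0.9, -0.6)

The yellow star was at (6.6, 3.2) in frame 1 and (7.5, 2.6) in frame 2.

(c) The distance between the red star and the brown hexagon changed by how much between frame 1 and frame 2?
-0.4

Distance in frame 1: 2.0. Distance in frame 2: 1.6.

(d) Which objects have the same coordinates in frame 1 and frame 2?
the pink triangle, the yellow circle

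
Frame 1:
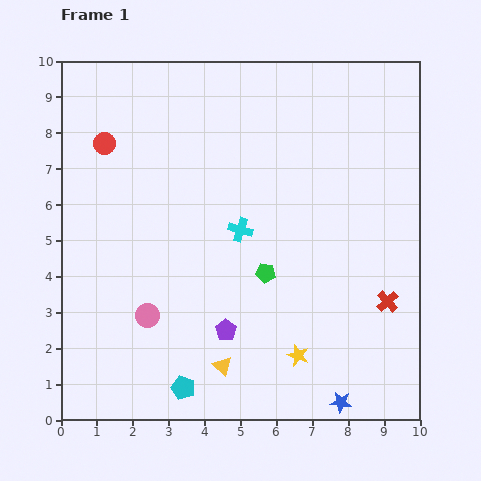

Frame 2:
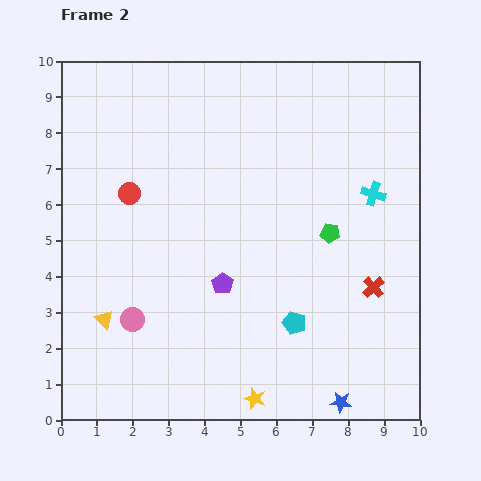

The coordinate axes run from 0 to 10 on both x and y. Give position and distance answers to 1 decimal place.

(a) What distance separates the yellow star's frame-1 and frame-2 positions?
1.7

The yellow star moved from (6.6, 1.8) to (5.4, 0.6), a distance of √(1.2² + 1.2²) ≈ 1.7.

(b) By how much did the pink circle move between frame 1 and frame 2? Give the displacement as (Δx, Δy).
(-0.4, -0.1)

The pink circle was at (2.4, 2.9) in frame 1 and (2.0, 2.8) in frame 2.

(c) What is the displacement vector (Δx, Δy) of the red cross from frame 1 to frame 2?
(-0.4, 0.4)

The red cross was at (9.1, 3.3) in frame 1 and (8.7, 3.7) in frame 2.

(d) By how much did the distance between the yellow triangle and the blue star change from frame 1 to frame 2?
+3.6

Distance in frame 1: 3.4. Distance in frame 2: 7.0.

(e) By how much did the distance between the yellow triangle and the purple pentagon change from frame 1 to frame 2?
+2.4

Distance in frame 1: 1.0. Distance in frame 2: 3.4.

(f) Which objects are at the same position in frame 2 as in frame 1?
the blue star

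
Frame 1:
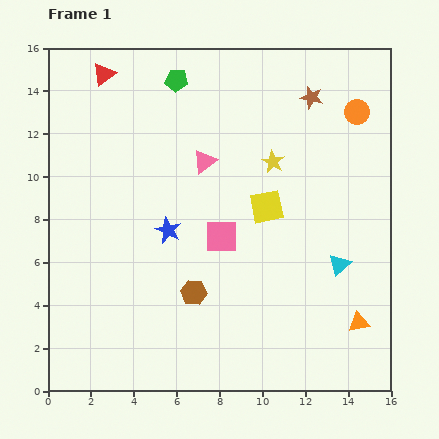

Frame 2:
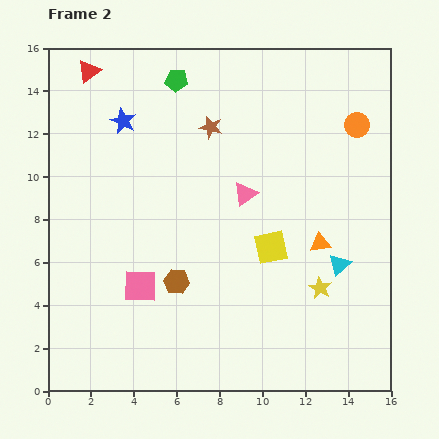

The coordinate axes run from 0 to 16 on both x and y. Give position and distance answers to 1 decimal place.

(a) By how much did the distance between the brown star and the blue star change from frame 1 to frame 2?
-5.0

Distance in frame 1: 9.1. Distance in frame 2: 4.1.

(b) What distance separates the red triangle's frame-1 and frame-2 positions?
0.7

The red triangle moved from (2.6, 14.8) to (1.9, 14.9), a distance of √(0.7² + 0.1²) ≈ 0.7.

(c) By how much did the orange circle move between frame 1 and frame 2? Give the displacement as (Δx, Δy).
(0.0, -0.6)

The orange circle was at (14.4, 13.0) in frame 1 and (14.4, 12.4) in frame 2.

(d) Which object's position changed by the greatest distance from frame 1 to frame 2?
the yellow star

(moved 6.3; next 5.5)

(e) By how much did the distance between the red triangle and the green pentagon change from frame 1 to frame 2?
+0.7

Distance in frame 1: 3.4. Distance in frame 2: 4.1.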